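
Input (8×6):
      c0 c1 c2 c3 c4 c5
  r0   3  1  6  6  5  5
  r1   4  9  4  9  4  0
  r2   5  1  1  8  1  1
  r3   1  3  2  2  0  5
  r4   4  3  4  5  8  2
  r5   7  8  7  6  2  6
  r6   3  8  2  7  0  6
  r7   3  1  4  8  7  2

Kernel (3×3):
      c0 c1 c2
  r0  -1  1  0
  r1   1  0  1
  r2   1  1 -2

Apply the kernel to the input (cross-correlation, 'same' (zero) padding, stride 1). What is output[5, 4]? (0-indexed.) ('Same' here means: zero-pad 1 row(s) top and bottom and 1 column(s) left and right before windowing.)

10

The receptive field on the zero-padded input at this output position is [5 8 2 / 6 2 6 / 7 0 6]. Elementwise product with the kernel and sum: 5·-1 + 8·1 + 6·1 + 6·1 + 7·1 + 0·1 + 6·-2.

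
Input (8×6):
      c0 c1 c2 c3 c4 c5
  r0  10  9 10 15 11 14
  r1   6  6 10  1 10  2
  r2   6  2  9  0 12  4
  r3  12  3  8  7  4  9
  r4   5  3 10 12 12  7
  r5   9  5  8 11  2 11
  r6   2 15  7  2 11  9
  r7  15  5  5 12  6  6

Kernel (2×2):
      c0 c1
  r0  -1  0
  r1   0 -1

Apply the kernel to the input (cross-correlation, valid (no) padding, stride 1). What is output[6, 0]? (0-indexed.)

-7

The receptive field on the input at this output position is [2 15 / 15 5]. Elementwise product with the kernel and sum: 2·-1 + 5·-1.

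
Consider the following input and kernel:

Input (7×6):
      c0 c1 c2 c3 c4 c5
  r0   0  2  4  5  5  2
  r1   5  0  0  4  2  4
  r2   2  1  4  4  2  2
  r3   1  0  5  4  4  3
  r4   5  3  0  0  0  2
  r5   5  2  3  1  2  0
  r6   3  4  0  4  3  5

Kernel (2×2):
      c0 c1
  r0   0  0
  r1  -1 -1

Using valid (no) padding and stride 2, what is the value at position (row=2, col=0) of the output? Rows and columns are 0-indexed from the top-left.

The receptive field on the input at this output position is [5 3 / 5 2]. Elementwise product with the kernel and sum: 5·-1 + 2·-1.

-7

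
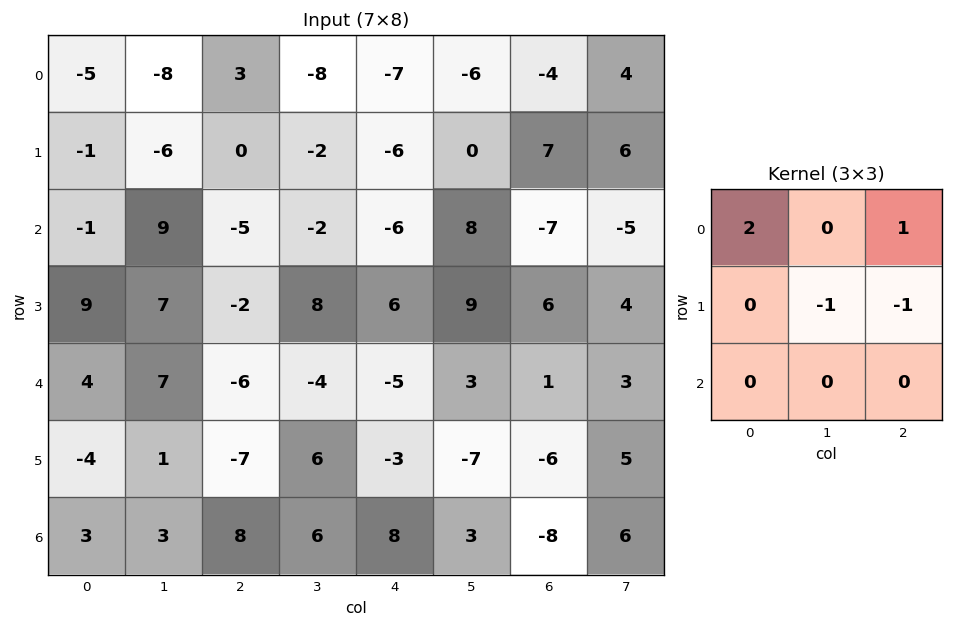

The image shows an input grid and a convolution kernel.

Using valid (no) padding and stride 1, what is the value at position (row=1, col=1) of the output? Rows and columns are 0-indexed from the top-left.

-7

The receptive field on the input at this output position is [-6 0 -2 / 9 -5 -2 / 7 -2 8]. Elementwise product with the kernel and sum: -6·2 + -2·1 + -5·-1 + -2·-1.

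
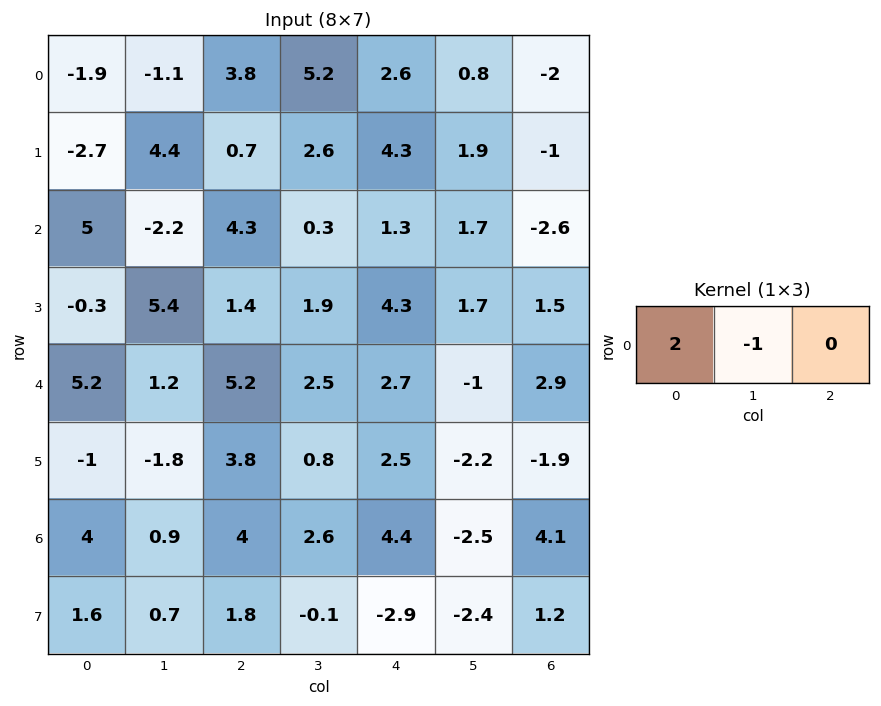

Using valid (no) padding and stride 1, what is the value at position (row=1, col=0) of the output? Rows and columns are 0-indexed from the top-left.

-9.8

The receptive field on the input at this output position is [-2.7 4.4 0.7]. Elementwise product with the kernel and sum: -2.7·2 + 4.4·-1.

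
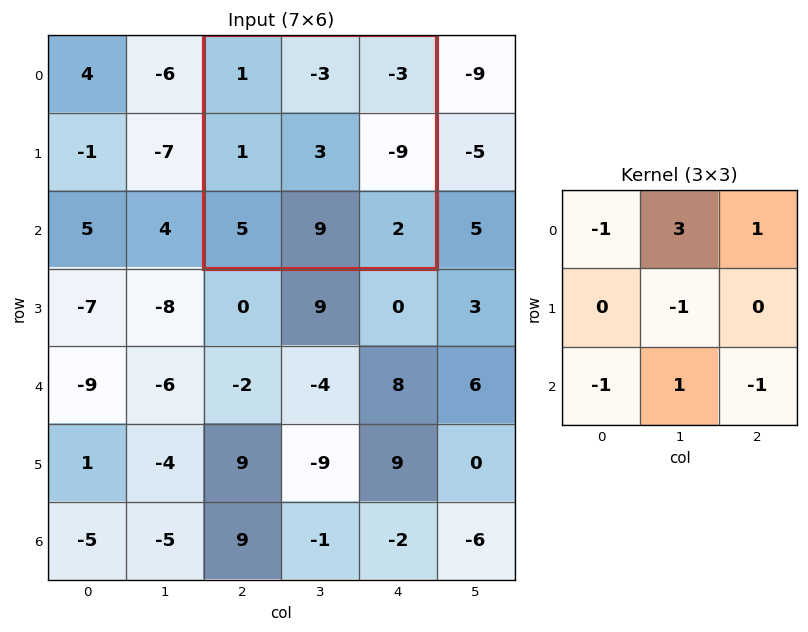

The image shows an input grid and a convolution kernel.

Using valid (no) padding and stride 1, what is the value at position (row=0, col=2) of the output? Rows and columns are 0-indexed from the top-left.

-14

The receptive field on the input at this output position is [1 -3 -3 / 1 3 -9 / 5 9 2]. Elementwise product with the kernel and sum: 1·-1 + -3·3 + -3·1 + 3·-1 + 5·-1 + 9·1 + 2·-1.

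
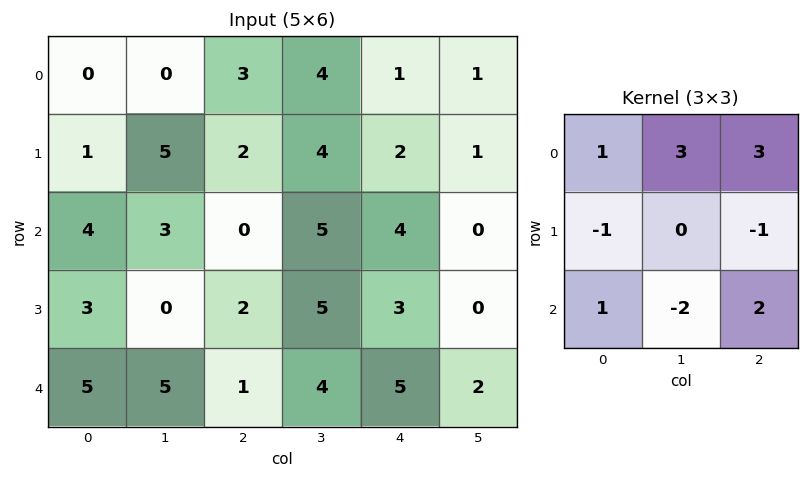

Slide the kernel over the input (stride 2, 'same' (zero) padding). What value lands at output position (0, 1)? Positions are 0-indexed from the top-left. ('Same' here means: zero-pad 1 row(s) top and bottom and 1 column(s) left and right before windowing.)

5

The receptive field on the zero-padded input at this output position is [0 0 0 / 0 3 4 / 5 2 4]. Elementwise product with the kernel and sum: 0·1 + 0·3 + 0·3 + 0·-1 + 4·-1 + 5·1 + 2·-2 + 4·2.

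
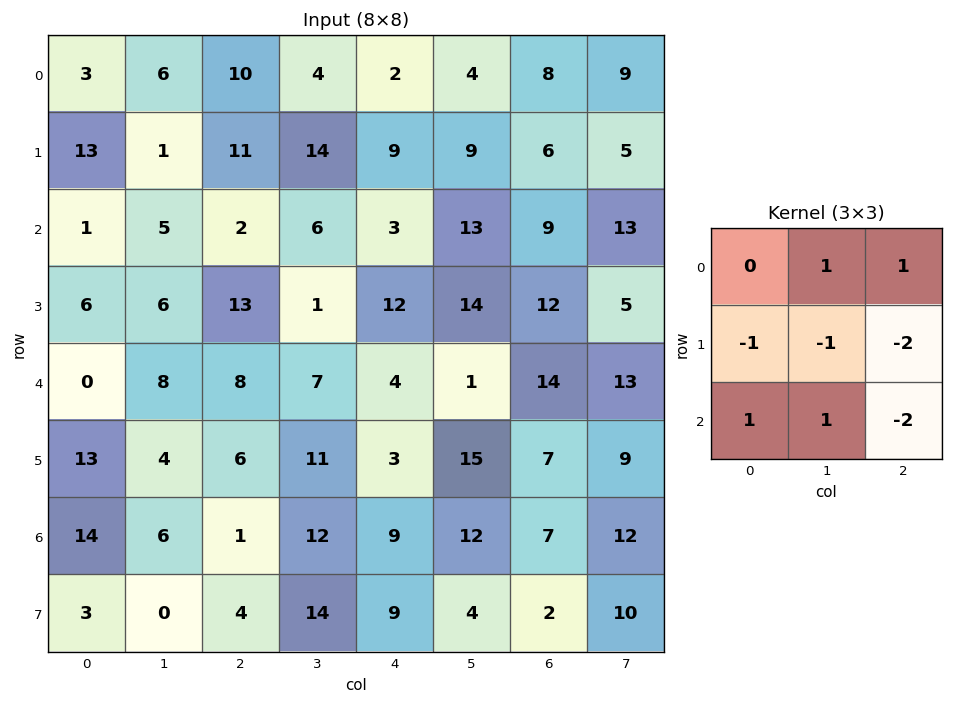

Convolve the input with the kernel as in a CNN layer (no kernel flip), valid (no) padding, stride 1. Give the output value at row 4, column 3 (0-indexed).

The receptive field on the input at this output position is [7 4 1 / 11 3 15 / 12 9 12]. Elementwise product with the kernel and sum: 4·1 + 1·1 + 11·-1 + 3·-1 + 15·-2 + 12·1 + 9·1 + 12·-2.

-42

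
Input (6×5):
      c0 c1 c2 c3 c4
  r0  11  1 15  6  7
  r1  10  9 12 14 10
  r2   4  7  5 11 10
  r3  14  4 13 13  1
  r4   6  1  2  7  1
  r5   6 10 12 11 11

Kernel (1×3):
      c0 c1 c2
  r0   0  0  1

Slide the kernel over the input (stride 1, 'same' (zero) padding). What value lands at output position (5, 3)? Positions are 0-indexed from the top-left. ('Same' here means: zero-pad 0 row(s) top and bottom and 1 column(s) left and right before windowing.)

The receptive field on the zero-padded input at this output position is [12 11 11]. Elementwise product with the kernel and sum: 11·1.

11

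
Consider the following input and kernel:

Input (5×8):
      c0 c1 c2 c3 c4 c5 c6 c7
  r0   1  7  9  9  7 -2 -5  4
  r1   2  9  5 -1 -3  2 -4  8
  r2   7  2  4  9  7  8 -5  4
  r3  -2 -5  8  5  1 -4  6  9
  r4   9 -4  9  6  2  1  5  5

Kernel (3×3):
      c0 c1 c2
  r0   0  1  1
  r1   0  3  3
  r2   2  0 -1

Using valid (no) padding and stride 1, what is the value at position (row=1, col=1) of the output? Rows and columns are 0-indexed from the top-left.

The receptive field on the input at this output position is [9 5 -1 / 2 4 9 / -5 8 5]. Elementwise product with the kernel and sum: 5·1 + -1·1 + 4·3 + 9·3 + -5·2 + 5·-1.

28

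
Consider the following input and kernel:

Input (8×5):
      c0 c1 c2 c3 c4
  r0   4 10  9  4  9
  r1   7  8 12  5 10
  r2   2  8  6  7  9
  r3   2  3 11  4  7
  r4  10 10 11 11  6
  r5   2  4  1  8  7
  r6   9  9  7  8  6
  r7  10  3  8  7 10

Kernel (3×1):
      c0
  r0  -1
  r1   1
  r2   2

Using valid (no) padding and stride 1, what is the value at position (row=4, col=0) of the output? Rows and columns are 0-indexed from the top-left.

The receptive field on the input at this output position is [10 / 2 / 9]. Elementwise product with the kernel and sum: 10·-1 + 2·1 + 9·2.

10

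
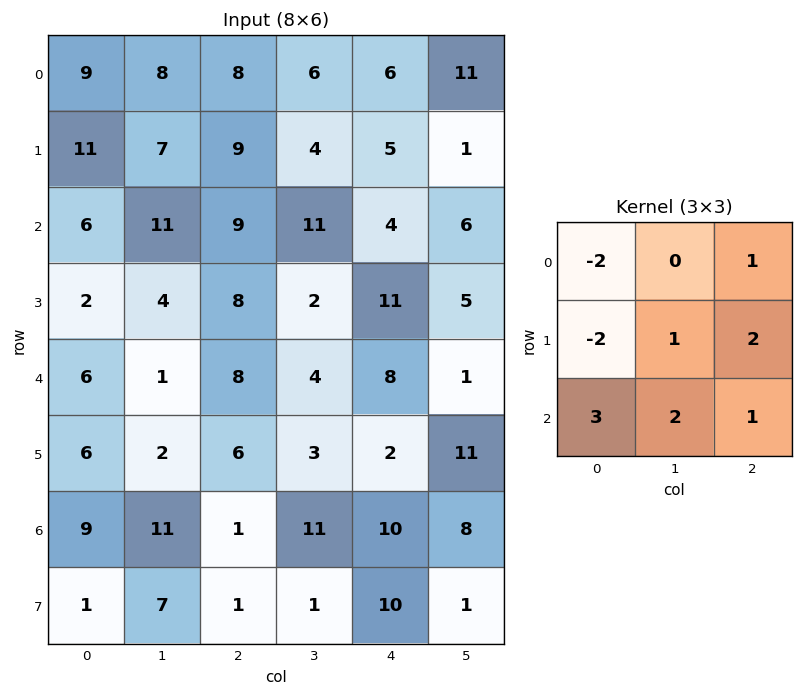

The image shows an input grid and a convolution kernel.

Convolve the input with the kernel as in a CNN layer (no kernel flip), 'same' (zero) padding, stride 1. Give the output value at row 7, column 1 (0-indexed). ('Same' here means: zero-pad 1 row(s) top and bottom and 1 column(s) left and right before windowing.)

The receptive field on the zero-padded input at this output position is [9 11 1 / 1 7 1 / 0 0 0]. Elementwise product with the kernel and sum: 9·-2 + 1·1 + 1·-2 + 7·1 + 1·2 + 0·3 + 0·2 + 0·1.

-10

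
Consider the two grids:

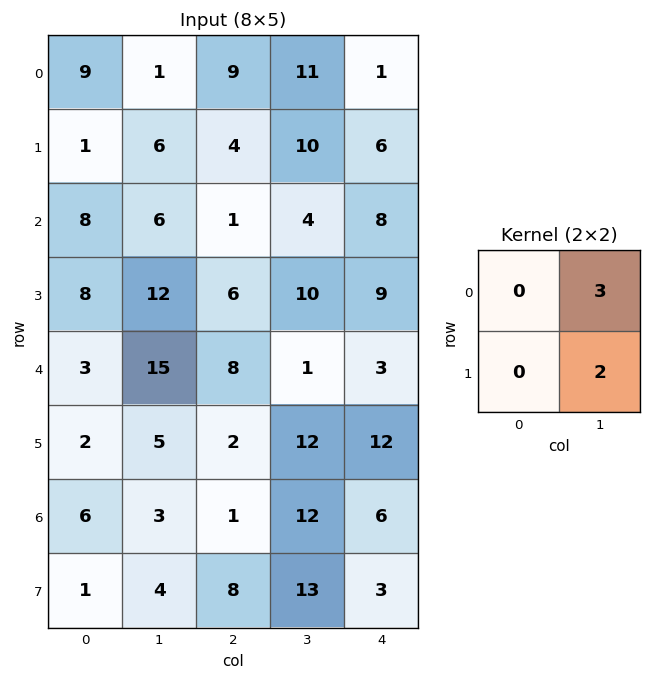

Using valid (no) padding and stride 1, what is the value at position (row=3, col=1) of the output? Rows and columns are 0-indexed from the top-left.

34

The receptive field on the input at this output position is [12 6 / 15 8]. Elementwise product with the kernel and sum: 6·3 + 8·2.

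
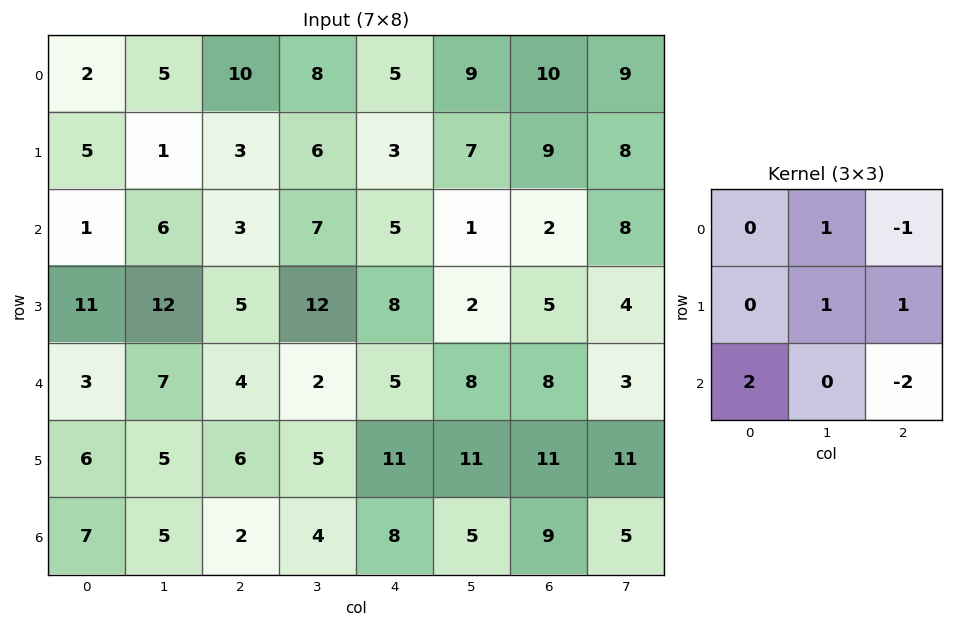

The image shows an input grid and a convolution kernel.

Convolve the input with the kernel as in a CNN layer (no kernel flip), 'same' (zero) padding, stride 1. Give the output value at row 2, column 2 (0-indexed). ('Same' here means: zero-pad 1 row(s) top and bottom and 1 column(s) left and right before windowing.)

The receptive field on the zero-padded input at this output position is [1 3 6 / 6 3 7 / 12 5 12]. Elementwise product with the kernel and sum: 3·1 + 6·-1 + 3·1 + 7·1 + 12·2 + 12·-2.

7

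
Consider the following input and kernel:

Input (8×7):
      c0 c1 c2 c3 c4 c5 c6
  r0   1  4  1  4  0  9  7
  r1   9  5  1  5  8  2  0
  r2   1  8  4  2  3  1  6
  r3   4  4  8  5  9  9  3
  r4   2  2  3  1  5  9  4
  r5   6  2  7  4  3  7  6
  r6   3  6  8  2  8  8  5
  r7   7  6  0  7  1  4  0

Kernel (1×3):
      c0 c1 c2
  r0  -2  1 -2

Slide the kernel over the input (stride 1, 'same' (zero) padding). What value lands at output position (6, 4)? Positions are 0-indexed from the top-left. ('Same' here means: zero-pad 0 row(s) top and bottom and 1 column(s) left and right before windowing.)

The receptive field on the zero-padded input at this output position is [2 8 8]. Elementwise product with the kernel and sum: 2·-2 + 8·1 + 8·-2.

-12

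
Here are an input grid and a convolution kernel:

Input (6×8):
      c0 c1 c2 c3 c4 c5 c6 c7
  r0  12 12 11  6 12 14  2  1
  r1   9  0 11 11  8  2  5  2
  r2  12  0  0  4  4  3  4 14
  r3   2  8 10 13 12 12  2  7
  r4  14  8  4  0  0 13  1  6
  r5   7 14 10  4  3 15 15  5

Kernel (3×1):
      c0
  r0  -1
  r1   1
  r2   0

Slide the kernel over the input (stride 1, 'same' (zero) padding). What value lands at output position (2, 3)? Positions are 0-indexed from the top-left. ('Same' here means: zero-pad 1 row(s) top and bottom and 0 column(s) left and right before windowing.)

The receptive field on the zero-padded input at this output position is [11 / 4 / 13]. Elementwise product with the kernel and sum: 11·-1 + 4·1.

-7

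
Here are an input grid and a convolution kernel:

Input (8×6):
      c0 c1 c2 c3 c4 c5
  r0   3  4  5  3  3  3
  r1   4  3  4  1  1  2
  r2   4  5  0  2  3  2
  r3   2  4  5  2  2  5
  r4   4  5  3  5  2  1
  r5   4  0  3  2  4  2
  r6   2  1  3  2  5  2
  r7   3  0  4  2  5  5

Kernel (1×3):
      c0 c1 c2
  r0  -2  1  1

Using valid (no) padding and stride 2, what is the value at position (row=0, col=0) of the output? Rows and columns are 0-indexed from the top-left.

The receptive field on the input at this output position is [3 4 5]. Elementwise product with the kernel and sum: 3·-2 + 4·1 + 5·1.

3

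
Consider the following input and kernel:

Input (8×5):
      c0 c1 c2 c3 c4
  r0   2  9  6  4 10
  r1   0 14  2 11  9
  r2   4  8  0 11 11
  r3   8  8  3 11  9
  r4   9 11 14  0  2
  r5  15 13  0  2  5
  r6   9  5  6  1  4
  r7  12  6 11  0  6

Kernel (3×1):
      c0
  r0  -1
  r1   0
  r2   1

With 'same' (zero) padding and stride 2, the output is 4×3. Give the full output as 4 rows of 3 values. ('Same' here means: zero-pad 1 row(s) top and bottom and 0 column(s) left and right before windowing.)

Output[0,0]: The receptive field on the zero-padded input at this output position is [0 / 2 / 0]. Elementwise product with the kernel and sum: 0·-1 + 0·1.
Output[0,1]: The receptive field on the zero-padded input at this output position is [0 / 6 / 2]. Elementwise product with the kernel and sum: 0·-1 + 2·1.

0 2 9
8 1 0
7 -3 -4
-3 11 1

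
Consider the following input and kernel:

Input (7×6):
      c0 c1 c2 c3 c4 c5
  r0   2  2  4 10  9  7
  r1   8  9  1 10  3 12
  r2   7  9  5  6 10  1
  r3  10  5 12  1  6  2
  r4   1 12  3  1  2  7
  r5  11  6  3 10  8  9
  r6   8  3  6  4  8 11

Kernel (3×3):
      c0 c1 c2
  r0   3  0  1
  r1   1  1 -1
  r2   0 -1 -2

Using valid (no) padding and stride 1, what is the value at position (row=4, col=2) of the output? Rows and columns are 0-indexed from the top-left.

The receptive field on the input at this output position is [3 1 2 / 3 10 8 / 6 4 8]. Elementwise product with the kernel and sum: 3·3 + 2·1 + 3·1 + 10·1 + 8·-1 + 4·-1 + 8·-2.

-4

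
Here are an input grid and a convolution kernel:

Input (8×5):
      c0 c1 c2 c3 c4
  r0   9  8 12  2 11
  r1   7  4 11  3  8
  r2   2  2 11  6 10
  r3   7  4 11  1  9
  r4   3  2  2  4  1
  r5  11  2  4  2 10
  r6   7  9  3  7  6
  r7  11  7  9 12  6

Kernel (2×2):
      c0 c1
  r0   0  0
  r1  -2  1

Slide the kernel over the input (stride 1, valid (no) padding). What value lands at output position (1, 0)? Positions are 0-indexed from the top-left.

-2

The receptive field on the input at this output position is [7 4 / 2 2]. Elementwise product with the kernel and sum: 2·-2 + 2·1.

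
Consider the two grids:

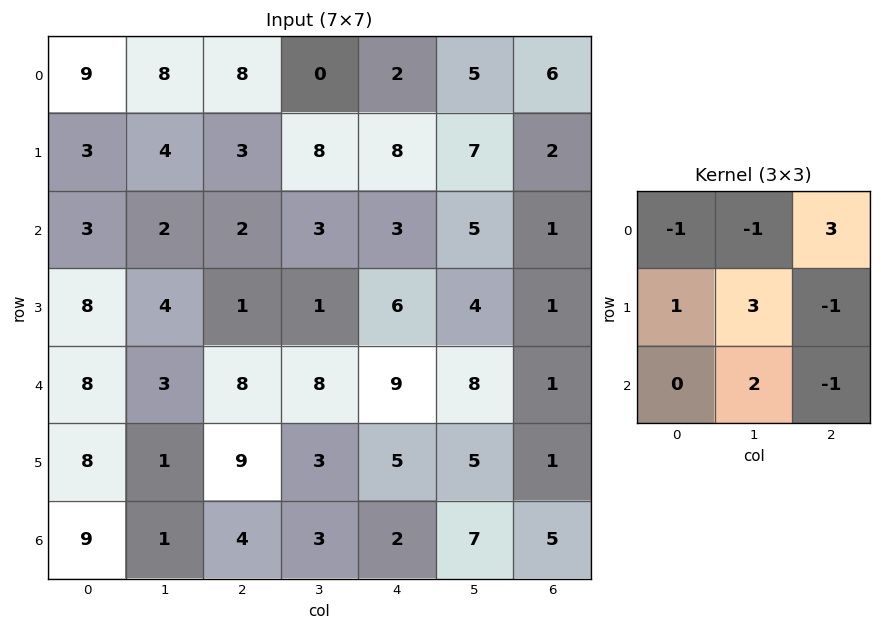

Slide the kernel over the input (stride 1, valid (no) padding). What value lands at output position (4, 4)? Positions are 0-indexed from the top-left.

The receptive field on the input at this output position is [9 8 1 / 5 5 1 / 2 7 5]. Elementwise product with the kernel and sum: 9·-1 + 8·-1 + 1·3 + 5·1 + 5·3 + 1·-1 + 7·2 + 5·-1.

14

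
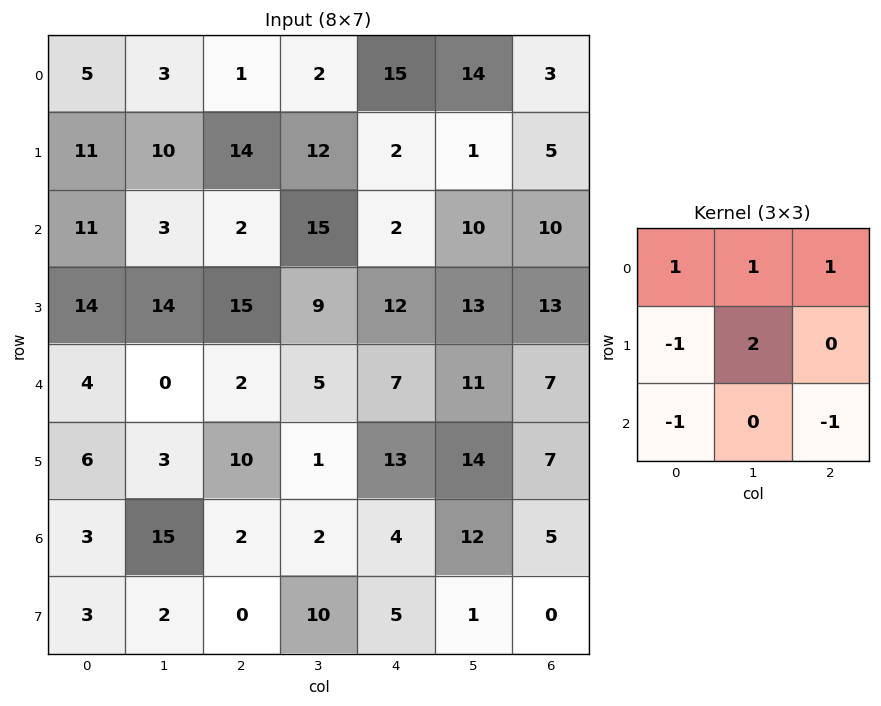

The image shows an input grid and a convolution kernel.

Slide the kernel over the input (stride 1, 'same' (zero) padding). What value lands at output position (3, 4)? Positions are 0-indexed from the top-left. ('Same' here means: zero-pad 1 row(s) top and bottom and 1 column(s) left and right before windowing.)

The receptive field on the zero-padded input at this output position is [15 2 10 / 9 12 13 / 5 7 11]. Elementwise product with the kernel and sum: 15·1 + 2·1 + 10·1 + 9·-1 + 12·2 + 5·-1 + 11·-1.

26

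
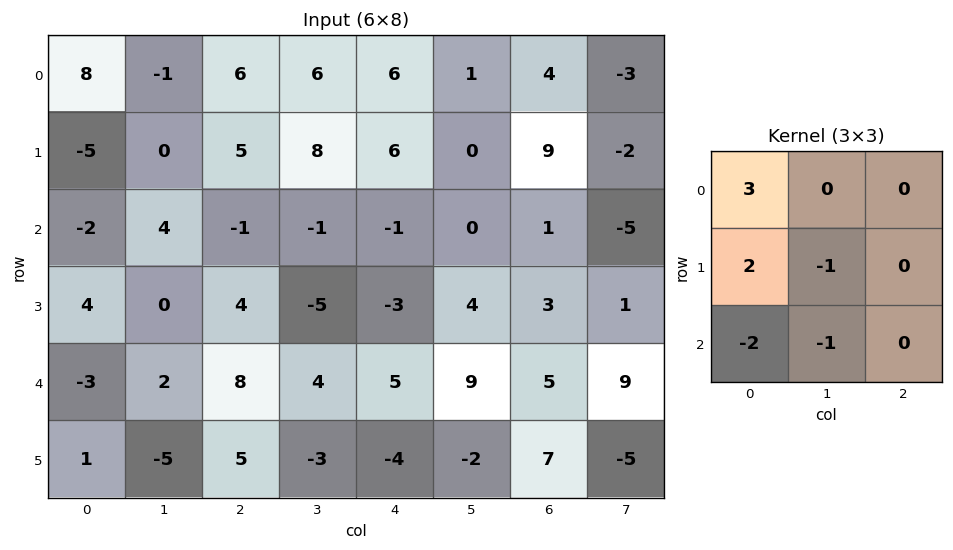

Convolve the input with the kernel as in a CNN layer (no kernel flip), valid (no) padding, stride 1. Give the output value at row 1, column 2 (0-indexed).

11

The receptive field on the input at this output position is [5 8 6 / -1 -1 -1 / 4 -5 -3]. Elementwise product with the kernel and sum: 5·3 + -1·2 + -1·-1 + 4·-2 + -5·-1.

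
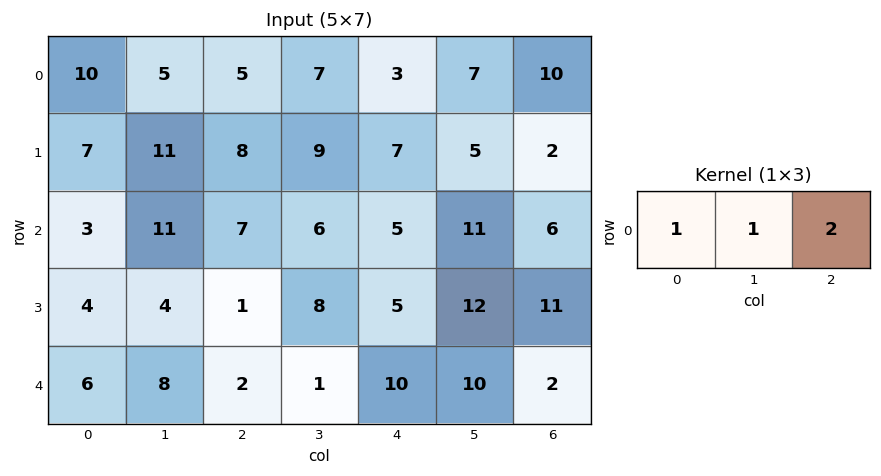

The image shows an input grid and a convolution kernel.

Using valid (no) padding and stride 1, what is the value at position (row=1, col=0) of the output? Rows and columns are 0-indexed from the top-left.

34

The receptive field on the input at this output position is [7 11 8]. Elementwise product with the kernel and sum: 7·1 + 11·1 + 8·2.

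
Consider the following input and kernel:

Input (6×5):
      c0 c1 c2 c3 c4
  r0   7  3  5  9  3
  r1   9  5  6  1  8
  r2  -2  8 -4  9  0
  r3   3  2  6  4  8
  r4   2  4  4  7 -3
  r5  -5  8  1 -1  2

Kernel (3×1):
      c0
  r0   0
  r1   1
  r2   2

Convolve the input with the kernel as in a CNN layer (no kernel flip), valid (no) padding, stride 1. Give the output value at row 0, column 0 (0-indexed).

The receptive field on the input at this output position is [7 / 9 / -2]. Elementwise product with the kernel and sum: 9·1 + -2·2.

5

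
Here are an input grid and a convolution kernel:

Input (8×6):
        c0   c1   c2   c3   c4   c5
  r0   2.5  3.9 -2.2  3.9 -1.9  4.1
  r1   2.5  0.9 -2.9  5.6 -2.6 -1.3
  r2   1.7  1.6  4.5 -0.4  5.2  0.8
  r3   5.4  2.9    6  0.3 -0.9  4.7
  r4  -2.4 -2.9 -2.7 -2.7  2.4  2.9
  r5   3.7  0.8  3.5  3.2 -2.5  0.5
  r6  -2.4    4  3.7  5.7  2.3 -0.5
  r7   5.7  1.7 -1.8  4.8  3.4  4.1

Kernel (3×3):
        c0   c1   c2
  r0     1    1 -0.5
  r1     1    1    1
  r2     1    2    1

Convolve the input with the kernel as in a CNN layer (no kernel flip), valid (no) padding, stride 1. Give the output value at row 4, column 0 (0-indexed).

The receptive field on the input at this output position is [-2.4 -2.9 -2.7 / 3.7 0.8 3.5 / -2.4 4 3.7]. Elementwise product with the kernel and sum: -2.4·1 + -2.9·1 + -2.7·-0.5 + 3.7·1 + 0.8·1 + 3.5·1 + -2.4·1 + 4·2 + 3.7·1.

13.35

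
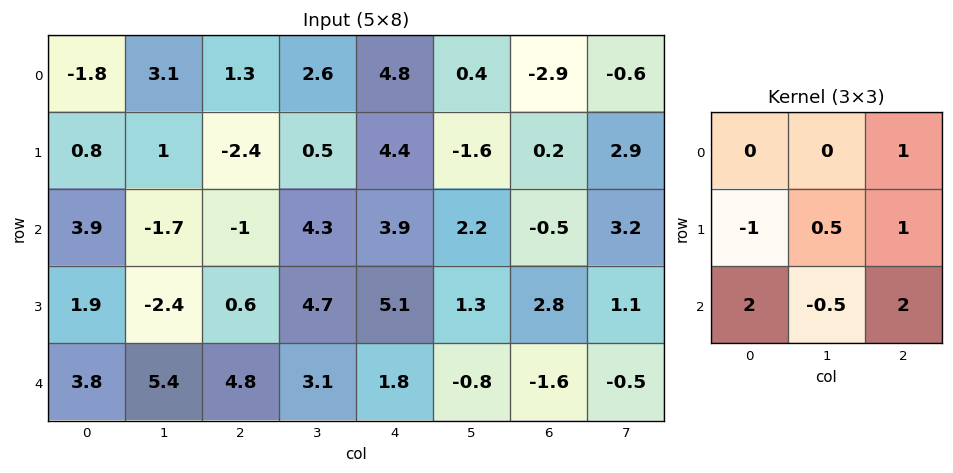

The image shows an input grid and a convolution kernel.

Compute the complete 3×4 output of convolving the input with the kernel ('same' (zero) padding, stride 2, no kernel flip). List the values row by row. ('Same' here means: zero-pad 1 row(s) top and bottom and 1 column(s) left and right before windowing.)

3.8 4.35 -4.2 0.05
-4.5 10.3 7.7 7.05
4.9 4.8 -1.7 0.6

Output[0,0]: The receptive field on the zero-padded input at this output position is [0 0 0 / 0 -1.8 3.1 / 0 0.8 1]. Elementwise product with the kernel and sum: 0·1 + 0·-1 + -1.8·0.5 + 3.1·1 + 0·2 + 0.8·-0.5 + 1·2.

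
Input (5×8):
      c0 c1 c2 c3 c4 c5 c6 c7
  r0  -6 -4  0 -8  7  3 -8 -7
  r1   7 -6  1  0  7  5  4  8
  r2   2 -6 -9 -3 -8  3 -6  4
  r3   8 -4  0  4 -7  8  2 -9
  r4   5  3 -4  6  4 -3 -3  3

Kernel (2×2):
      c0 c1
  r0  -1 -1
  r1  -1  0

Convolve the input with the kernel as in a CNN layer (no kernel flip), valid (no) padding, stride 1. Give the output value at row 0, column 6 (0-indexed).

The receptive field on the input at this output position is [-8 -7 / 4 8]. Elementwise product with the kernel and sum: -8·-1 + -7·-1 + 4·-1.

11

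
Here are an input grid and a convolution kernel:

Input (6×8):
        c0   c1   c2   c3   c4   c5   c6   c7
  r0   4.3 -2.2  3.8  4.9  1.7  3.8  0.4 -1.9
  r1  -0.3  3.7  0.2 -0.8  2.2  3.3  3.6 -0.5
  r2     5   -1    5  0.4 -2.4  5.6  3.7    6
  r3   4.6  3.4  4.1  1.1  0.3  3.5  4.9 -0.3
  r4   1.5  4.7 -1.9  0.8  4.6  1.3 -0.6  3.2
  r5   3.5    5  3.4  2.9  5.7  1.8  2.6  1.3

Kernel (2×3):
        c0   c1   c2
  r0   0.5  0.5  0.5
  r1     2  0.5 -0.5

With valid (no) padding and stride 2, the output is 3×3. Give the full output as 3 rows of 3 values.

4.1 4.1 7.2
13.35 10.1 3.35
9.95 7.15 13.65

Output[0,0]: The receptive field on the input at this output position is [4.3 -2.2 3.8 / -0.3 3.7 0.2]. Elementwise product with the kernel and sum: 4.3·0.5 + -2.2·0.5 + 3.8·0.5 + -0.3·2 + 3.7·0.5 + 0.2·-0.5.
Output[0,1]: The receptive field on the input at this output position is [3.8 4.9 1.7 / 0.2 -0.8 2.2]. Elementwise product with the kernel and sum: 3.8·0.5 + 4.9·0.5 + 1.7·0.5 + 0.2·2 + -0.8·0.5 + 2.2·-0.5.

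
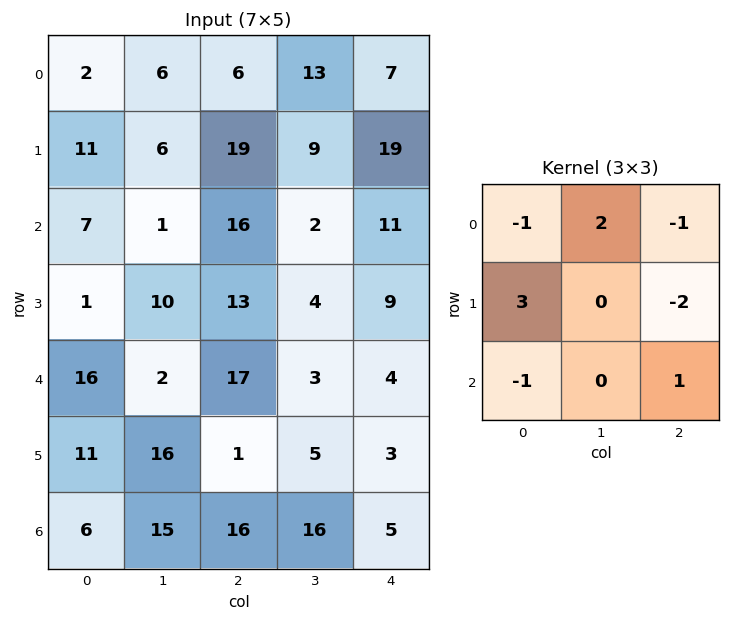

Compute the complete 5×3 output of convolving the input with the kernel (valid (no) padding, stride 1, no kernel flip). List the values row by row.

8 -6 27
-17 16 2
-43 52 -15
10 1 31
12 68 -29

Output[0,0]: The receptive field on the input at this output position is [2 6 6 / 11 6 19 / 7 1 16]. Elementwise product with the kernel and sum: 2·-1 + 6·2 + 6·-1 + 11·3 + 19·-2 + 7·-1 + 16·1.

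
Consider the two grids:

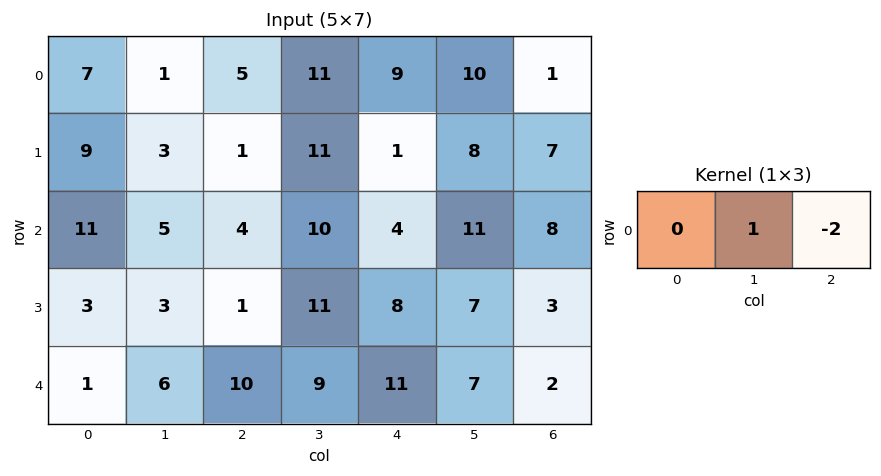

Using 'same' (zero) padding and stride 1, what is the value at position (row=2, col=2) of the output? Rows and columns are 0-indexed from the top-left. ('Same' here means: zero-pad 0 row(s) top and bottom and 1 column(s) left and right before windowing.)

The receptive field on the zero-padded input at this output position is [5 4 10]. Elementwise product with the kernel and sum: 4·1 + 10·-2.

-16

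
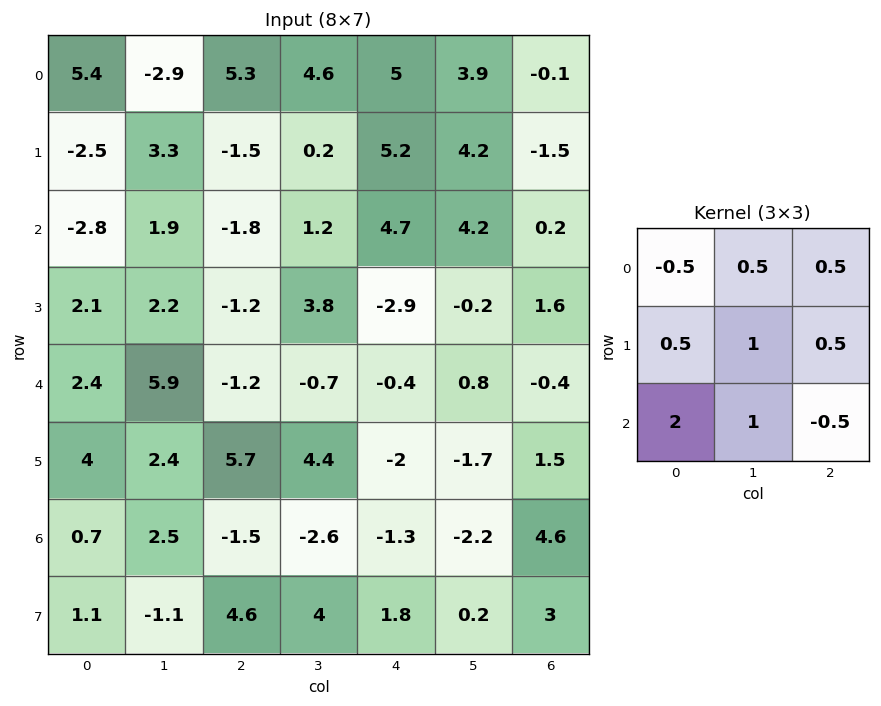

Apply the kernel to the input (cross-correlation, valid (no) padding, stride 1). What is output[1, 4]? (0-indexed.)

The receptive field on the input at this output position is [5.2 4.2 -1.5 / 4.7 4.2 0.2 / -2.9 -0.2 1.6]. Elementwise product with the kernel and sum: 5.2·-0.5 + 4.2·0.5 + -1.5·0.5 + 4.7·0.5 + 4.2·1 + 0.2·0.5 + -2.9·2 + -0.2·1 + 1.6·-0.5.

-1.4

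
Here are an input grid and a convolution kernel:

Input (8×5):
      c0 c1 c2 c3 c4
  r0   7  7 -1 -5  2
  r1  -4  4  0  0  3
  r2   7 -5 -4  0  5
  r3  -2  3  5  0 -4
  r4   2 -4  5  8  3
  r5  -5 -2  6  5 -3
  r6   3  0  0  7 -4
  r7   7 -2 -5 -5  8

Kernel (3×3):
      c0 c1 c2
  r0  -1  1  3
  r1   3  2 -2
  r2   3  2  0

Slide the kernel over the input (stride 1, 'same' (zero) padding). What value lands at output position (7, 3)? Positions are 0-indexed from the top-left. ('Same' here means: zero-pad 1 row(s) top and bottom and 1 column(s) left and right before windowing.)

The receptive field on the zero-padded input at this output position is [0 7 -4 / -5 -5 8 / 0 0 0]. Elementwise product with the kernel and sum: 0·-1 + 7·1 + -4·3 + -5·3 + -5·2 + 8·-2 + 0·3 + 0·2.

-46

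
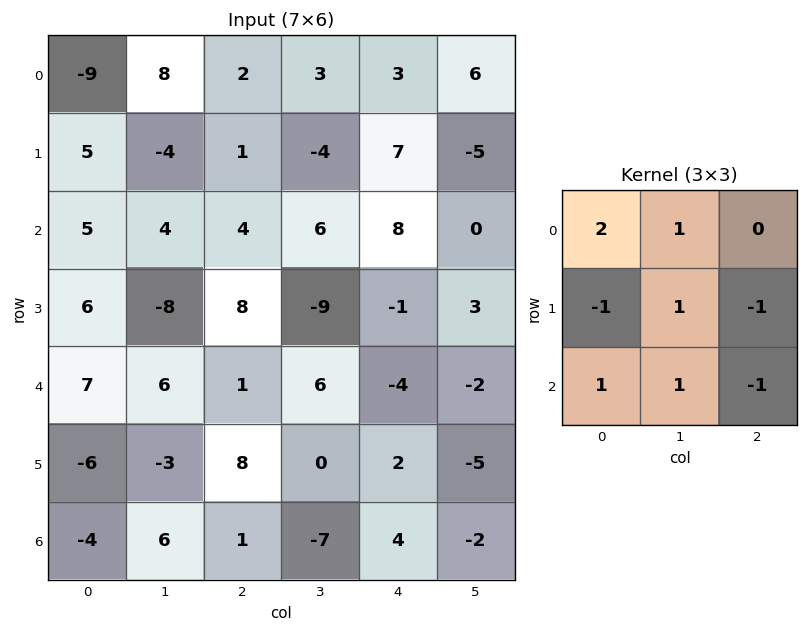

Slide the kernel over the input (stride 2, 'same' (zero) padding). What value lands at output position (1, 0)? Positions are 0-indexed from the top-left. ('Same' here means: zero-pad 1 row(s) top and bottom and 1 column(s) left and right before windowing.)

The receptive field on the zero-padded input at this output position is [0 5 -4 / 0 5 4 / 0 6 -8]. Elementwise product with the kernel and sum: 0·2 + 5·1 + 0·-1 + 5·1 + 4·-1 + 0·1 + 6·1 + -8·-1.

20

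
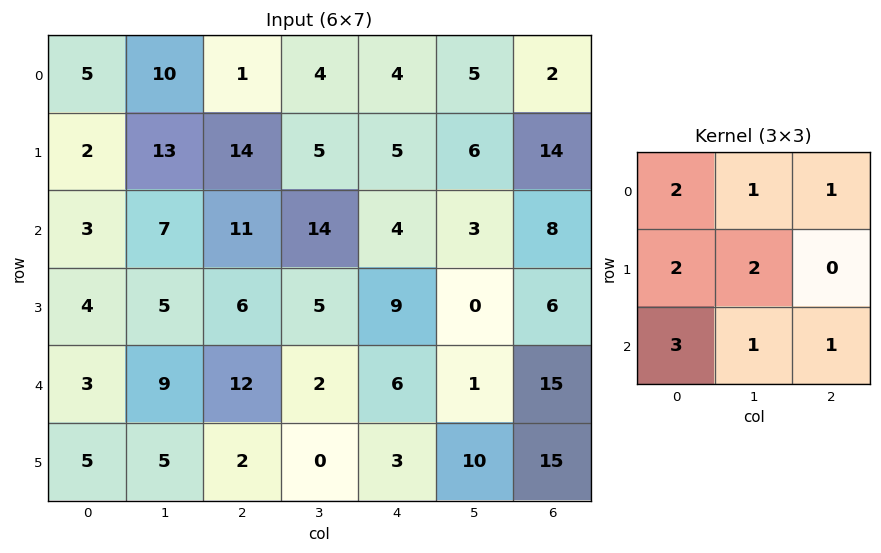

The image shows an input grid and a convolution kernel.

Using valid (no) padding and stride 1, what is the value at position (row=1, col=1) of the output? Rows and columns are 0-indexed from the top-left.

107

The receptive field on the input at this output position is [13 14 5 / 7 11 14 / 5 6 5]. Elementwise product with the kernel and sum: 13·2 + 14·1 + 5·1 + 7·2 + 11·2 + 5·3 + 6·1 + 5·1.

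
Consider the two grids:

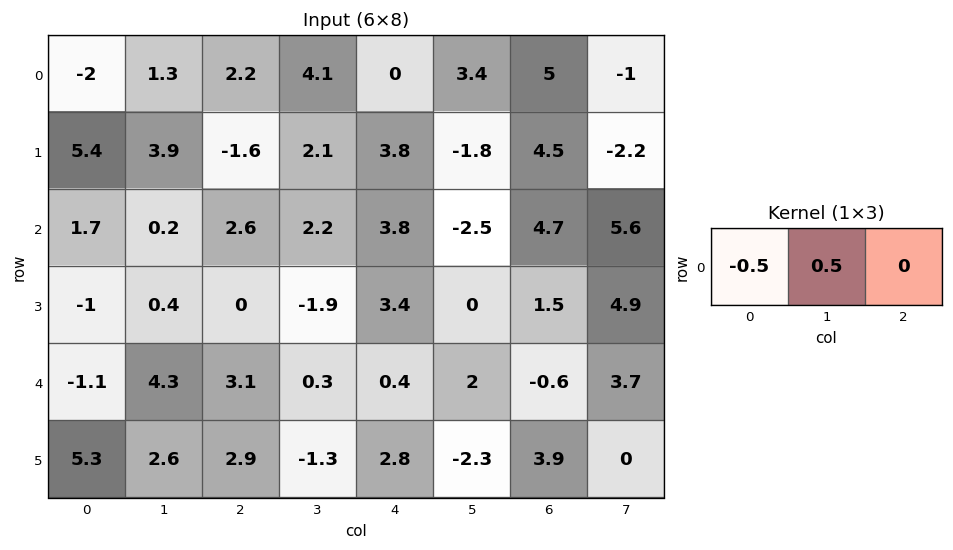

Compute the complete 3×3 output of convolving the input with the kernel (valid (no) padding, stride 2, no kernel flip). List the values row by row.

Output[0,0]: The receptive field on the input at this output position is [-2 1.3 2.2]. Elementwise product with the kernel and sum: -2·-0.5 + 1.3·0.5.
Output[0,1]: The receptive field on the input at this output position is [2.2 4.1 0]. Elementwise product with the kernel and sum: 2.2·-0.5 + 4.1·0.5.

1.65 0.95 1.7
-0.75 -0.2 -3.15
2.7 -1.4 0.8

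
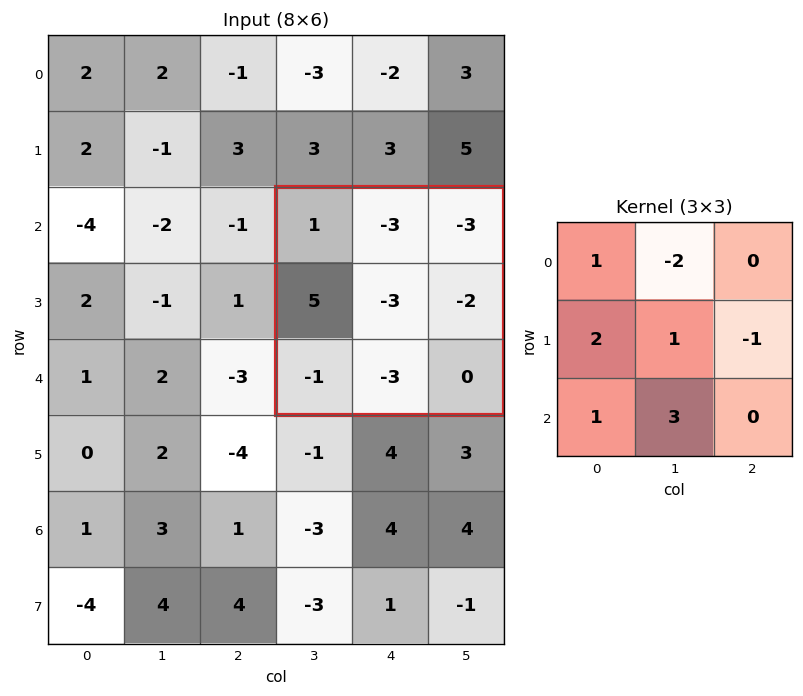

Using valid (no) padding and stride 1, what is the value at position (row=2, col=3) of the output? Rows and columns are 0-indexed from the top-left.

6

The receptive field on the input at this output position is [1 -3 -3 / 5 -3 -2 / -1 -3 0]. Elementwise product with the kernel and sum: 1·1 + -3·-2 + 5·2 + -3·1 + -2·-1 + -1·1 + -3·3.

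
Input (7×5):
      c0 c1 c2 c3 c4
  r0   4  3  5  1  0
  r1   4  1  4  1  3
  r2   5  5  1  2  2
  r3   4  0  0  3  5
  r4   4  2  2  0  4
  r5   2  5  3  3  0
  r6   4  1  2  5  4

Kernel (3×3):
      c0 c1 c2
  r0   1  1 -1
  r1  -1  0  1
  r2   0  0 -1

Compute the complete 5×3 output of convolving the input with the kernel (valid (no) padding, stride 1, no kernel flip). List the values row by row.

1 5 3
-3 -2 -2
3 7 2
-1 -8 0
3 -3 -9

Output[0,0]: The receptive field on the input at this output position is [4 3 5 / 4 1 4 / 5 5 1]. Elementwise product with the kernel and sum: 4·1 + 3·1 + 5·-1 + 4·-1 + 4·1 + 1·-1.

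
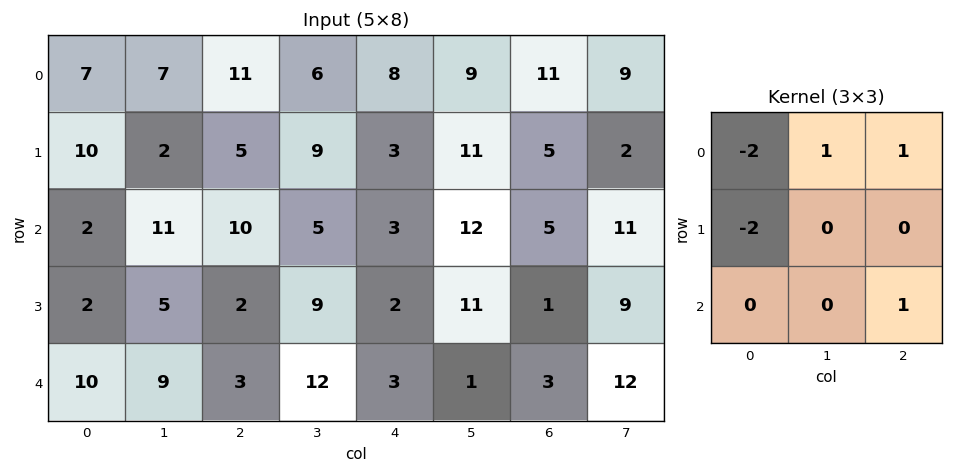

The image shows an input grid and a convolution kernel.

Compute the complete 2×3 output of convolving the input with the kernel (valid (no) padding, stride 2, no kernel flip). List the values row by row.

Output[0,0]: The receptive field on the input at this output position is [7 7 11 / 10 2 5 / 2 11 10]. Elementwise product with the kernel and sum: 7·-2 + 7·1 + 11·1 + 10·-2 + 10·1.

-6 -15 3
16 -13 10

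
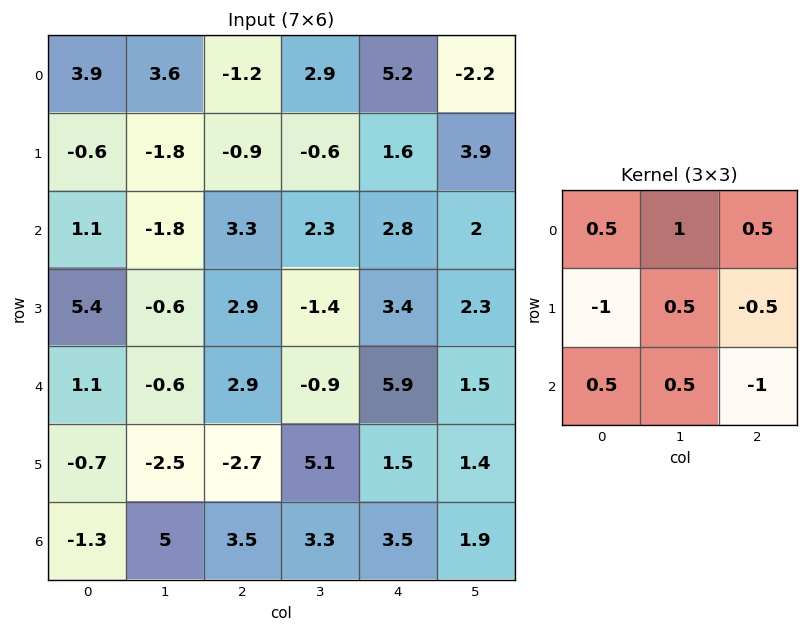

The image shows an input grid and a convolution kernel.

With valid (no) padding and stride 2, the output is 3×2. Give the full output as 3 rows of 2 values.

1.45 4.7
-9.4 -4.85
0.55 7.9

Output[0,0]: The receptive field on the input at this output position is [3.9 3.6 -1.2 / -0.6 -1.8 -0.9 / 1.1 -1.8 3.3]. Elementwise product with the kernel and sum: 3.9·0.5 + 3.6·1 + -1.2·0.5 + -0.6·-1 + -1.8·0.5 + -0.9·-0.5 + 1.1·0.5 + -1.8·0.5 + 3.3·-1.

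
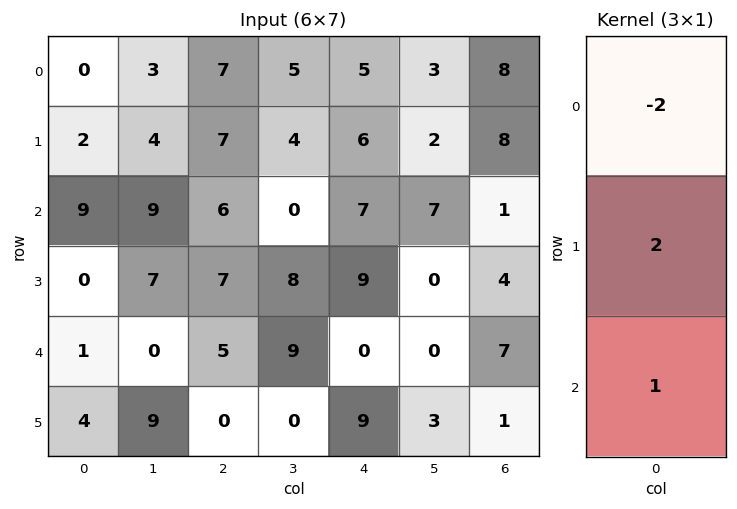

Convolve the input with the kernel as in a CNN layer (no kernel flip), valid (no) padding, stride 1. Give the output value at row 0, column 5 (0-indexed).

5

The receptive field on the input at this output position is [3 / 2 / 7]. Elementwise product with the kernel and sum: 3·-2 + 2·2 + 7·1.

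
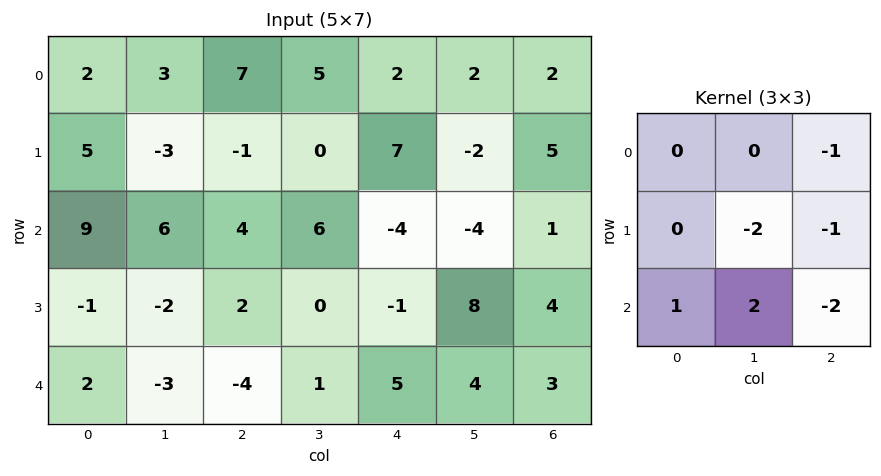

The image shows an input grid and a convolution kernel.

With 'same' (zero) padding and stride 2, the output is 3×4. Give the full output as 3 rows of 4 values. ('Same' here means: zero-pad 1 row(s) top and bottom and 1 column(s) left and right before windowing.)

9 -24 12 4
-19 -12 -4 14
1 7 -22 -6

Output[0,0]: The receptive field on the zero-padded input at this output position is [0 0 0 / 0 2 3 / 0 5 -3]. Elementwise product with the kernel and sum: 0·-1 + 2·-2 + 3·-1 + 0·1 + 5·2 + -3·-2.
Output[0,1]: The receptive field on the zero-padded input at this output position is [0 0 0 / 3 7 5 / -3 -1 0]. Elementwise product with the kernel and sum: 0·-1 + 7·-2 + 5·-1 + -3·1 + -1·2 + 0·-2.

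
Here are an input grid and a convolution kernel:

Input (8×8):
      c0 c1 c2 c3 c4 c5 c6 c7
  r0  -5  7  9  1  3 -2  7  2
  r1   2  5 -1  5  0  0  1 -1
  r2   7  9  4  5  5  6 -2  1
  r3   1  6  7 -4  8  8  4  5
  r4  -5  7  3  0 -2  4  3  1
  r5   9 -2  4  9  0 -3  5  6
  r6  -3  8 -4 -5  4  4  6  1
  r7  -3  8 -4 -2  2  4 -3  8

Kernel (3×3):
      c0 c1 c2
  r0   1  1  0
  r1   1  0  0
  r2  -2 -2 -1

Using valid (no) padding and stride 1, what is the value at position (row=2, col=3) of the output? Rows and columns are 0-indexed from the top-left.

6

The receptive field on the input at this output position is [5 5 6 / -4 8 8 / 0 -2 4]. Elementwise product with the kernel and sum: 5·1 + 5·1 + -4·1 + 0·-2 + -2·-2 + 4·-1.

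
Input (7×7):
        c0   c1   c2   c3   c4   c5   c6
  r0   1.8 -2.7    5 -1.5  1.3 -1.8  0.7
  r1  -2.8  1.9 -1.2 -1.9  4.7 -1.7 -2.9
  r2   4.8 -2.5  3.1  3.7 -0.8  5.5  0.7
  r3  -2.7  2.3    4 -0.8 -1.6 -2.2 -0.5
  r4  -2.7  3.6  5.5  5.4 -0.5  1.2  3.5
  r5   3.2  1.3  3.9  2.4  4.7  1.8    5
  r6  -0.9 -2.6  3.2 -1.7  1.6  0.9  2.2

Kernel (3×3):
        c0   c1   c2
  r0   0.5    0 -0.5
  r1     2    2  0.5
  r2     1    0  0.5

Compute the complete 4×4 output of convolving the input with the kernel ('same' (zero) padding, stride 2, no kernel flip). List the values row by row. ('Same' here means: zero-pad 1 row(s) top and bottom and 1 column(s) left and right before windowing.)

3.2 4.8 -4.05 -3.9
8.55 6.85 6.55 9.35
-4.1 24.95 14.4 10.1
-3.75 -0.2 0.55 7.1

Output[0,0]: The receptive field on the zero-padded input at this output position is [0 0 0 / 0 1.8 -2.7 / 0 -2.8 1.9]. Elementwise product with the kernel and sum: 0·0.5 + 0·-0.5 + 0·2 + 1.8·2 + -2.7·0.5 + 0·1 + 1.9·0.5.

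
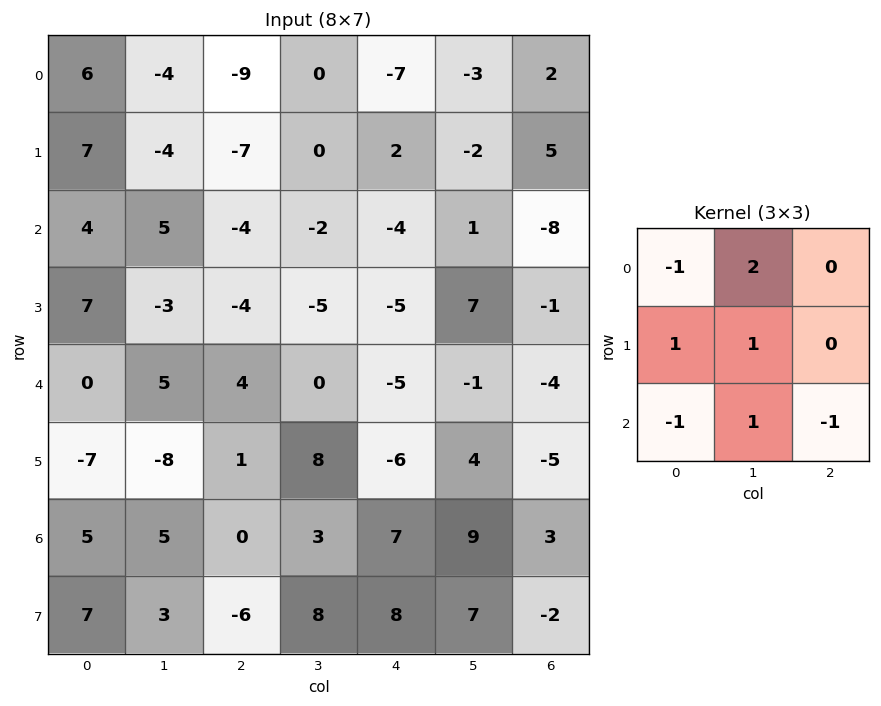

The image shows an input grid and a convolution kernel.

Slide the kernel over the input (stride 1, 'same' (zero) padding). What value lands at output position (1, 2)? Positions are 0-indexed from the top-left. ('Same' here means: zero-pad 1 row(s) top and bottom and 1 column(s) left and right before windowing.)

The receptive field on the zero-padded input at this output position is [-4 -9 0 / -4 -7 0 / 5 -4 -2]. Elementwise product with the kernel and sum: -4·-1 + -9·2 + -4·1 + -7·1 + 5·-1 + -4·1 + -2·-1.

-32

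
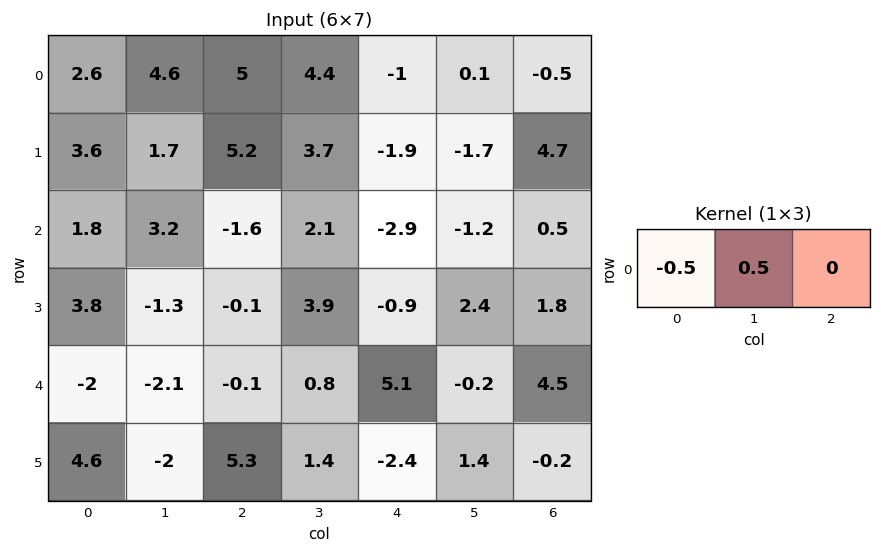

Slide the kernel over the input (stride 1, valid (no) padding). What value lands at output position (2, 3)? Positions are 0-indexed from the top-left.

-2.5

The receptive field on the input at this output position is [2.1 -2.9 -1.2]. Elementwise product with the kernel and sum: 2.1·-0.5 + -2.9·0.5.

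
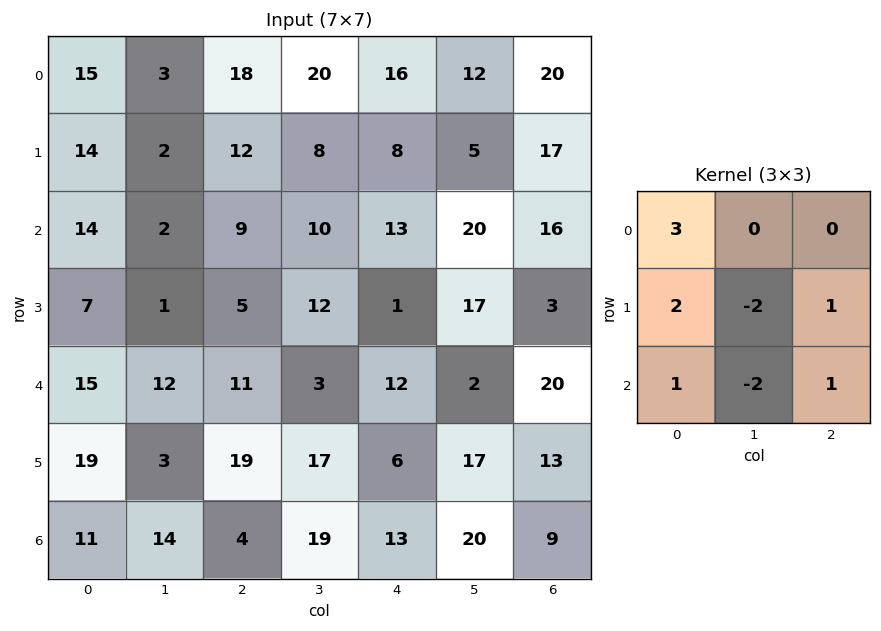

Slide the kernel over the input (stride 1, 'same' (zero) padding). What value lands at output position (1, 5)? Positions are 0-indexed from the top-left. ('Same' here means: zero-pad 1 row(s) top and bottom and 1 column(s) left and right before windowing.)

60

The receptive field on the zero-padded input at this output position is [16 12 20 / 8 5 17 / 13 20 16]. Elementwise product with the kernel and sum: 16·3 + 8·2 + 5·-2 + 17·1 + 13·1 + 20·-2 + 16·1.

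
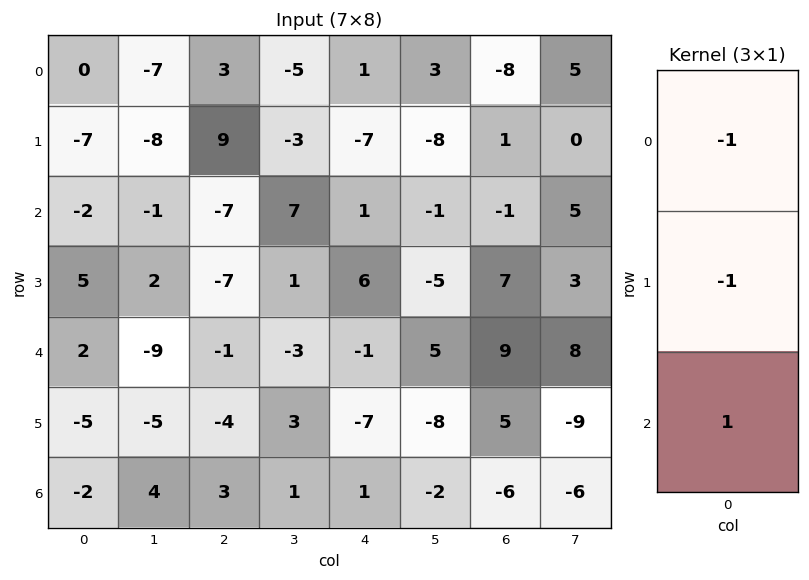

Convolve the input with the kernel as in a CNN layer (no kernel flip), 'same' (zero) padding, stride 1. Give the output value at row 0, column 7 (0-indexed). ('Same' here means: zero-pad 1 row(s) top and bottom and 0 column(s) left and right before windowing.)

-5

The receptive field on the zero-padded input at this output position is [0 / 5 / 0]. Elementwise product with the kernel and sum: 0·-1 + 5·-1 + 0·1.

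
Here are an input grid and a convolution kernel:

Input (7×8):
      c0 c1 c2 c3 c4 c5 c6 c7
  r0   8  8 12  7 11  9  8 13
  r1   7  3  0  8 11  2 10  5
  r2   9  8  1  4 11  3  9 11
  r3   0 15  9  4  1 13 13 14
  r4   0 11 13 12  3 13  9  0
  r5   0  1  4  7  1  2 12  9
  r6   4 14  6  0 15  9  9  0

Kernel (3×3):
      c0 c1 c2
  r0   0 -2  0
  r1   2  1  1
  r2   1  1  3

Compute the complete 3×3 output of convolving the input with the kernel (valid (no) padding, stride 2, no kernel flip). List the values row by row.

21 43 57
58 49 65
19 43 41

Output[0,0]: The receptive field on the input at this output position is [8 8 12 / 7 3 0 / 9 8 1]. Elementwise product with the kernel and sum: 8·-2 + 7·2 + 3·1 + 0·1 + 9·1 + 8·1 + 1·3.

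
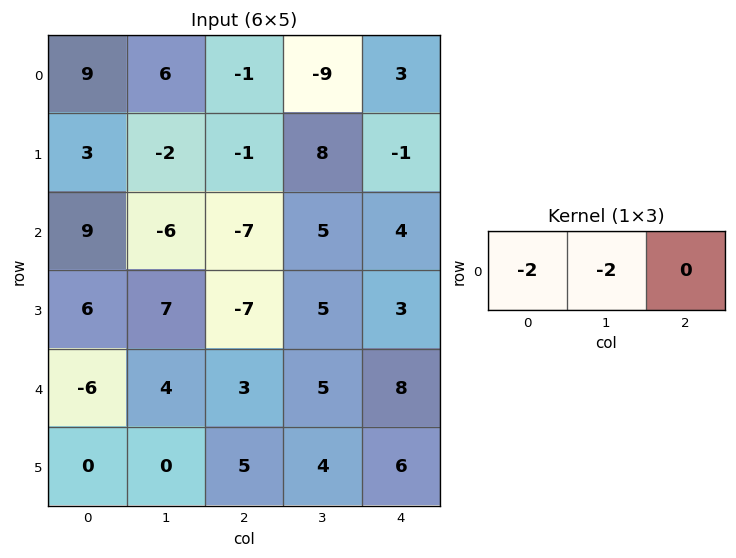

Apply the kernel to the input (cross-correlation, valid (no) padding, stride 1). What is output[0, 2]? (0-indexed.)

20

The receptive field on the input at this output position is [-1 -9 3]. Elementwise product with the kernel and sum: -1·-2 + -9·-2.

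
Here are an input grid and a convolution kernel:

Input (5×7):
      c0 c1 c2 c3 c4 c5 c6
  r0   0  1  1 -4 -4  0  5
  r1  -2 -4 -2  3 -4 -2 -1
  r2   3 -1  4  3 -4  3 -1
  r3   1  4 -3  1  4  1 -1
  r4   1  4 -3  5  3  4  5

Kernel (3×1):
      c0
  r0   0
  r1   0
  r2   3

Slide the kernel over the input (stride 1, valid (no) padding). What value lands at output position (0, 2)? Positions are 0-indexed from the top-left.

The receptive field on the input at this output position is [1 / -2 / 4]. Elementwise product with the kernel and sum: 4·3.

12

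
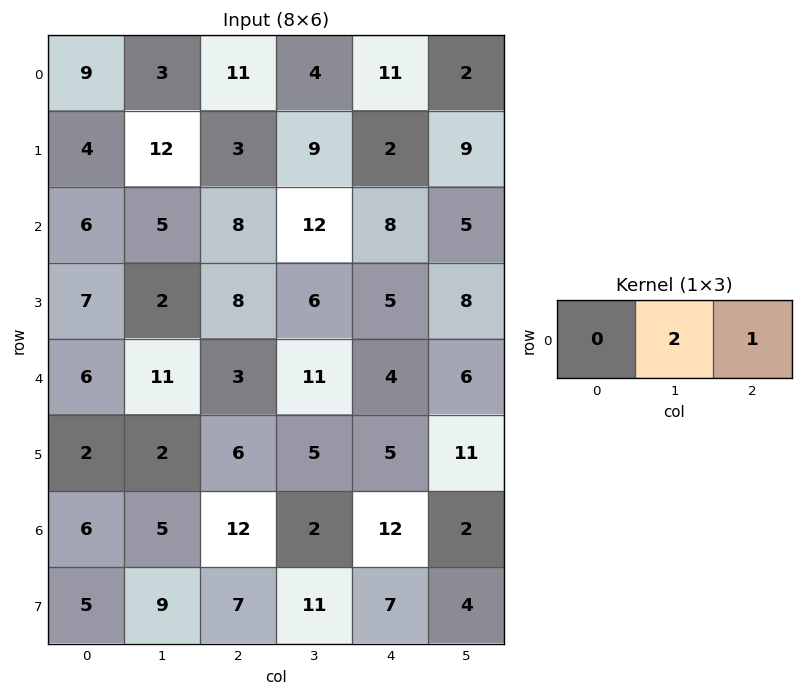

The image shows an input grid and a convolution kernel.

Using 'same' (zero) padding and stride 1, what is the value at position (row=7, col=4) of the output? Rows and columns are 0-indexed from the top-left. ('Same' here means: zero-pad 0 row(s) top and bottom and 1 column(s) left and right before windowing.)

18

The receptive field on the zero-padded input at this output position is [11 7 4]. Elementwise product with the kernel and sum: 7·2 + 4·1.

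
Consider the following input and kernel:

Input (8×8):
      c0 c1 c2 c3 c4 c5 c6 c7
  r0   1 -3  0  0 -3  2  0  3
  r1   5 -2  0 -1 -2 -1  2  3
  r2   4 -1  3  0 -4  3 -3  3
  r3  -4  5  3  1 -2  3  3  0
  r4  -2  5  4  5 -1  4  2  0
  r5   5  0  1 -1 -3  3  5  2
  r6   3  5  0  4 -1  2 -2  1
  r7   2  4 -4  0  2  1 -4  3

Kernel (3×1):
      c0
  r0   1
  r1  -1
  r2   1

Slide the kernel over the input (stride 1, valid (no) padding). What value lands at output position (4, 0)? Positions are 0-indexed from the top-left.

The receptive field on the input at this output position is [-2 / 5 / 3]. Elementwise product with the kernel and sum: -2·1 + 5·-1 + 3·1.

-4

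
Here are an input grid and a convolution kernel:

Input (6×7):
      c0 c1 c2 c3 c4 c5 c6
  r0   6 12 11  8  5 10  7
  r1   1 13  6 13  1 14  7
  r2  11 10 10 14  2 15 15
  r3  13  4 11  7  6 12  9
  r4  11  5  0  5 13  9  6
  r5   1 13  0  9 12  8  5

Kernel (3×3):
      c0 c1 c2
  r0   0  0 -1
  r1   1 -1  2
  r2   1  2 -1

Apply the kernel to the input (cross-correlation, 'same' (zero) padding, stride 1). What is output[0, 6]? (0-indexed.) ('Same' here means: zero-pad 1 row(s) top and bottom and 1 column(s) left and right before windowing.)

The receptive field on the zero-padded input at this output position is [0 0 0 / 10 7 0 / 14 7 0]. Elementwise product with the kernel and sum: 0·-1 + 10·1 + 7·-1 + 0·2 + 14·1 + 7·2 + 0·-1.

31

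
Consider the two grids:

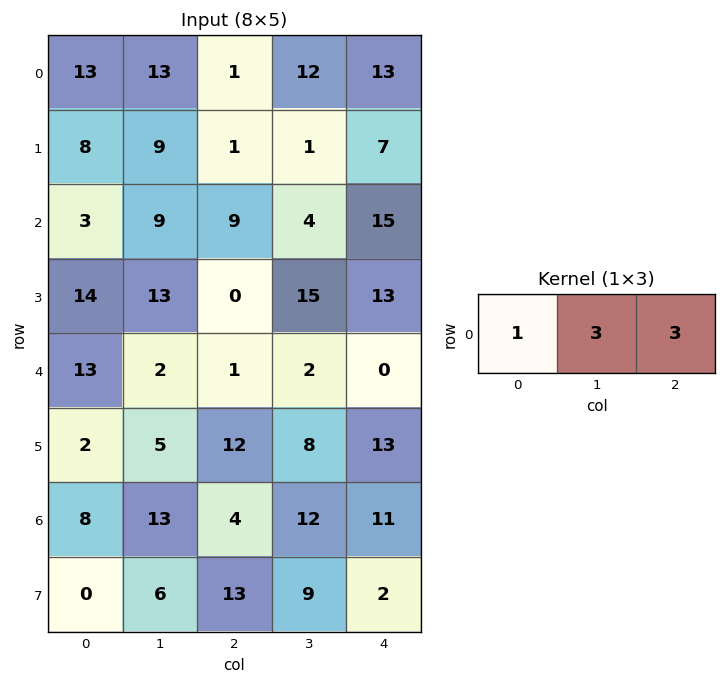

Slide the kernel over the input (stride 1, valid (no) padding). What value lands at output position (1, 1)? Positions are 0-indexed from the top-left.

The receptive field on the input at this output position is [9 1 1]. Elementwise product with the kernel and sum: 9·1 + 1·3 + 1·3.

15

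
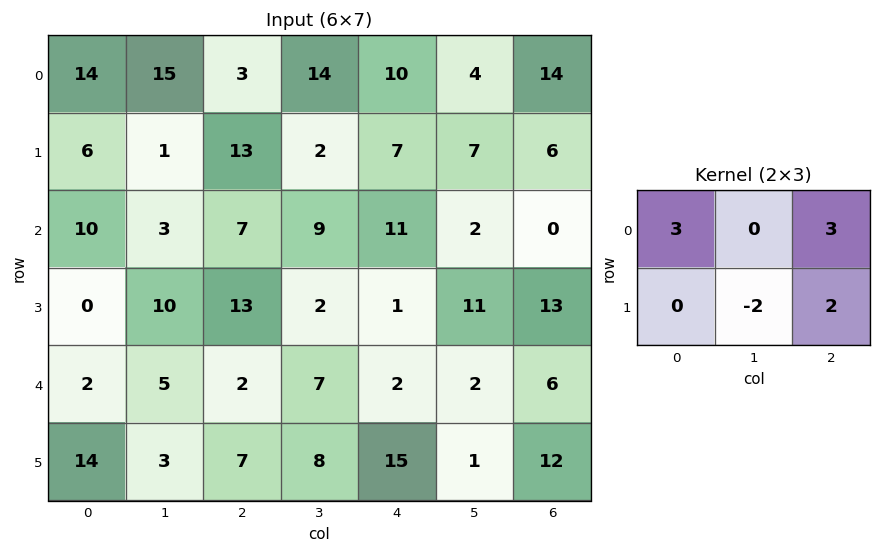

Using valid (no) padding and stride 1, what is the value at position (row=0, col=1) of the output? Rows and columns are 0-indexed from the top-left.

The receptive field on the input at this output position is [15 3 14 / 1 13 2]. Elementwise product with the kernel and sum: 15·3 + 14·3 + 13·-2 + 2·2.

65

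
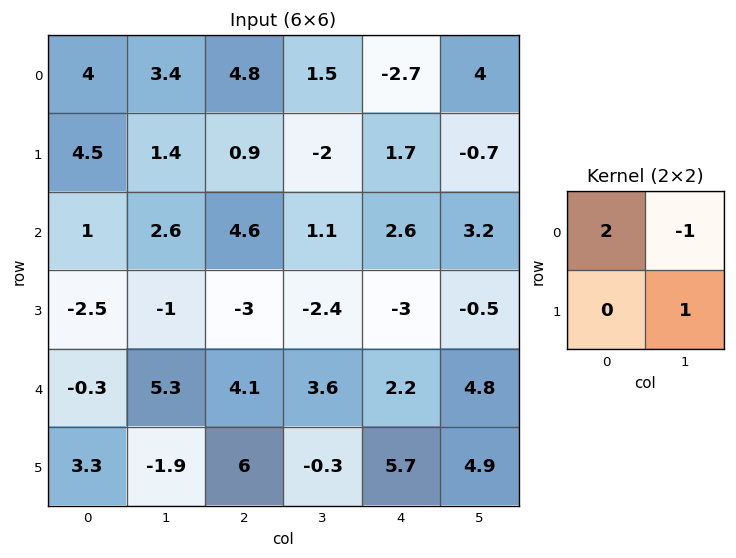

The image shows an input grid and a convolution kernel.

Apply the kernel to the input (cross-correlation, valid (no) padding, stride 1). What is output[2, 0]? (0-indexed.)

The receptive field on the input at this output position is [1 2.6 / -2.5 -1]. Elementwise product with the kernel and sum: 1·2 + 2.6·-1 + -1·1.

-1.6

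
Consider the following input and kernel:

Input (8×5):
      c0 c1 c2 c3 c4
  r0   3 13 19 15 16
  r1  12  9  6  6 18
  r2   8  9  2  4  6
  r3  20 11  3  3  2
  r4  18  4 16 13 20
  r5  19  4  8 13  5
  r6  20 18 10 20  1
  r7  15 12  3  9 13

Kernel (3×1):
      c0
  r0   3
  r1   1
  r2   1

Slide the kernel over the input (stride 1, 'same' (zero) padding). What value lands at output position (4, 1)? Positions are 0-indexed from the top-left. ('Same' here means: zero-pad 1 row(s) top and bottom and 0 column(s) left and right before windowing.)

The receptive field on the zero-padded input at this output position is [11 / 4 / 4]. Elementwise product with the kernel and sum: 11·3 + 4·1 + 4·1.

41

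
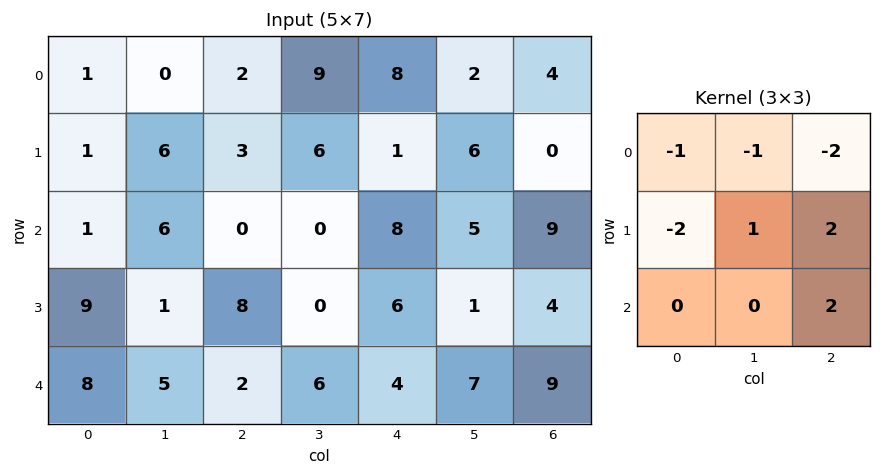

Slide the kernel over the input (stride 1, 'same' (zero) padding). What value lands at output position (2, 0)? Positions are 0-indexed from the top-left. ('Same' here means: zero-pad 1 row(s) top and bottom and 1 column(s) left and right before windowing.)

2

The receptive field on the zero-padded input at this output position is [0 1 6 / 0 1 6 / 0 9 1]. Elementwise product with the kernel and sum: 0·-1 + 1·-1 + 6·-2 + 0·-2 + 1·1 + 6·2 + 1·2.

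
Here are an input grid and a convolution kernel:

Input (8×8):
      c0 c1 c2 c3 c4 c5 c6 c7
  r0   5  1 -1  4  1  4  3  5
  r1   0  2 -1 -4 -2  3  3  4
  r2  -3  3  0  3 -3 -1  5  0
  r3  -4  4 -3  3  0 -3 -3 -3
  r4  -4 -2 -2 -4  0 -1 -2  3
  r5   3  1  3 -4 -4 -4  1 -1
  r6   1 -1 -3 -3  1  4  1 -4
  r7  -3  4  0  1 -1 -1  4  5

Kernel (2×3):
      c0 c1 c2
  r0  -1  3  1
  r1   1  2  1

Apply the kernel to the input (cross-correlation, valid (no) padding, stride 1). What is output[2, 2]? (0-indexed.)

The receptive field on the input at this output position is [0 3 -3 / -3 3 0]. Elementwise product with the kernel and sum: 0·-1 + 3·3 + -3·1 + -3·1 + 3·2 + 0·1.

9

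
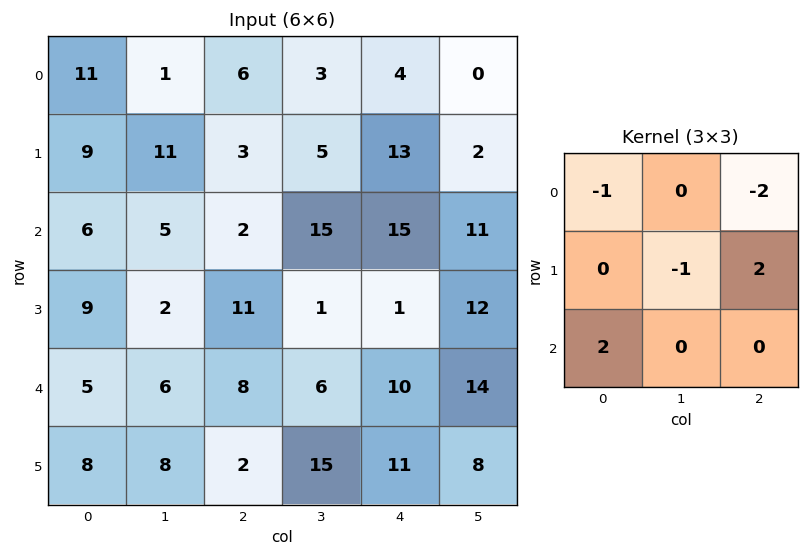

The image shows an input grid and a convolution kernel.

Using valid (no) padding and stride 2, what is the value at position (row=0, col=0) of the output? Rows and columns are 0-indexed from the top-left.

The receptive field on the input at this output position is [11 1 6 / 9 11 3 / 6 5 2]. Elementwise product with the kernel and sum: 11·-1 + 6·-2 + 11·-1 + 3·2 + 6·2.

-16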